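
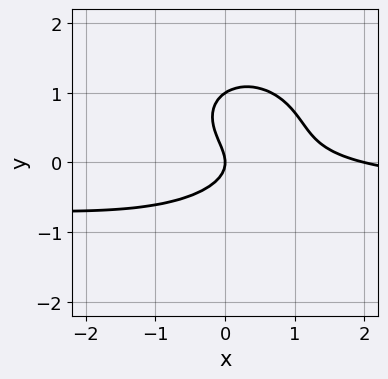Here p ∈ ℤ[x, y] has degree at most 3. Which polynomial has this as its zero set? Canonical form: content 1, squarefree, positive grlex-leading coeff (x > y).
(a) deg p = 3. No degree-2 curve has this shape.
(b) Reading off the gridlines: the x-axis gridline crossings are at x ∈ {0, 2}; among the integer gridlines, it crosses the y-axis at y ∈ {0, 1}.
(c) Together with the visible shape, these determine p as stated.

2*x^2*y + 3*y^3 + x^2 - 3*y^2 - 2*x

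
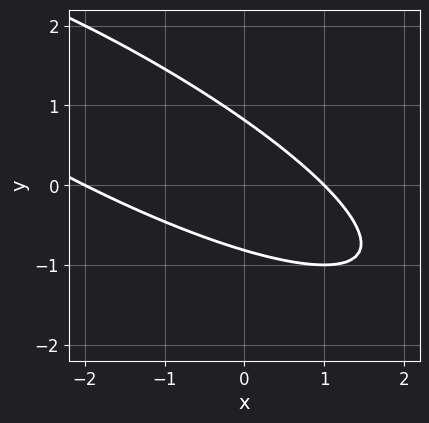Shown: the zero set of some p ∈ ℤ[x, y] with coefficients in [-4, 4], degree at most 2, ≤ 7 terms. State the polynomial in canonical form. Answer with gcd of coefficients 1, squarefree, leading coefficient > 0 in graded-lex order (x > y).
First, deg p = 2.
Next, checking where it meets the axes: the x-axis gridline crossings are at x ∈ {-2, 1}.
Finally, the integer polynomial consistent with all of this is the stated p.

x^2 + 3*x*y + 3*y^2 + x - 2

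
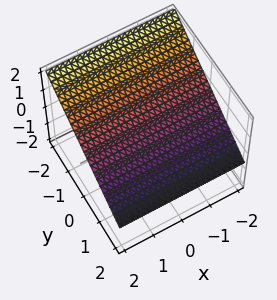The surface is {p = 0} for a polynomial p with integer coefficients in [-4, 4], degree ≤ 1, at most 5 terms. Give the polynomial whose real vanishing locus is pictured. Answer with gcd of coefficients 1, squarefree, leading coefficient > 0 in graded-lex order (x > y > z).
(a) The degree is 1 — the surface is flat (a plane).
(b) Checking where it meets the axes: the surface avoids every integer x-axis point in the box; one y-axis crossing is at y = 1.
(c) Assembling these constraints gives the stated polynomial.

2*y + 3*z - 2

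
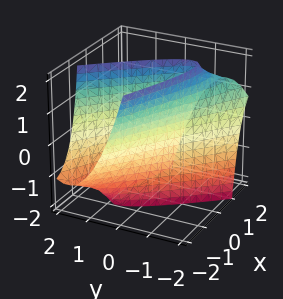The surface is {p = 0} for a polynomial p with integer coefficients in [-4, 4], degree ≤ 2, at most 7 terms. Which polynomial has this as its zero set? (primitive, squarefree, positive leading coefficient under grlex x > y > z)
x^2 + 3*x*y + x*z + 2*y^2 - 2

(a) The degree is 2 — the shape is more complex than any degree-1 surface.
(b) Reading off the gridlines: it misses every integer gridline on the z-axis; among the integer gridlines, it crosses the y-axis at y ∈ {-1, 1}.
(c) Together with the visible shape, these determine p as stated.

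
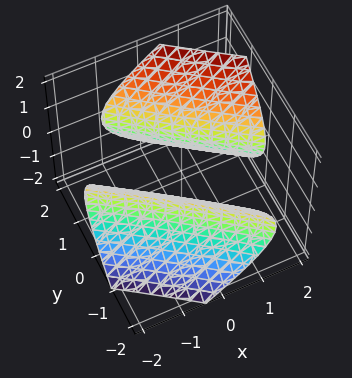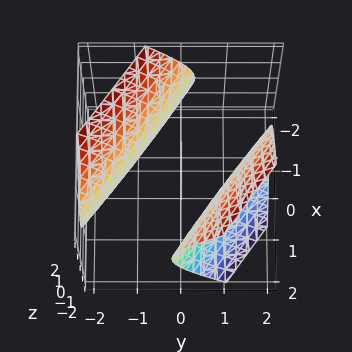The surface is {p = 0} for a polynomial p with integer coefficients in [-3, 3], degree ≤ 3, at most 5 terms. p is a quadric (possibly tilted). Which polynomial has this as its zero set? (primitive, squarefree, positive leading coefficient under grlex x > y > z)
1. The picture has 2 separate pieces.
2. Degree: a generic line meets the surface in up to 2 points, so deg p = 2.
3. Reading off the gridlines: no z-intercept at any integer in the box.
4. These observations pin down the coefficients.

x^2 + 3*x*y + 2*y^2 - 2*z^2 - 3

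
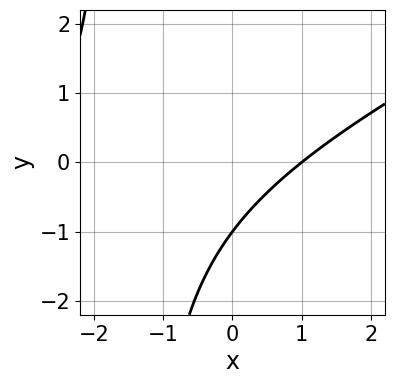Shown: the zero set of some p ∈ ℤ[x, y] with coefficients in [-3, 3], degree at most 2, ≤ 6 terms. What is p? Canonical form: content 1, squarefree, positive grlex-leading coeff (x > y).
x^2 - 2*x*y + 2*x - 3*y - 3

The degree is 2 — no degree-1 curve has this shape.
Checking where it meets the axes: one y-axis crossing is at y = -1; one x-axis crossing is at x = 1.
The integer polynomial consistent with all of this is the stated p.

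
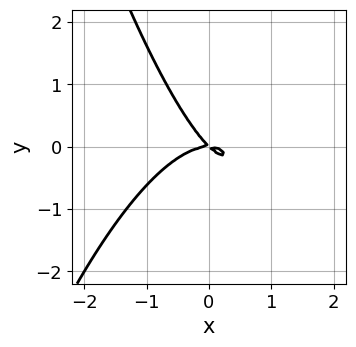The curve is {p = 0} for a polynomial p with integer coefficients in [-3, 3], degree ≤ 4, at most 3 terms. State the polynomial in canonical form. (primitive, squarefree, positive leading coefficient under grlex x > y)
x^3 + x*y + y^2

First, the degree is 3 — no degree-2 curve has this shape.
Next, from the visible intercepts: it crosses the y-axis at the gridline y = 0; it meets the x-axis at x = 0 (among the integer gridlines).
Finally, fitting integer coefficients to these (and the overall shape) gives p.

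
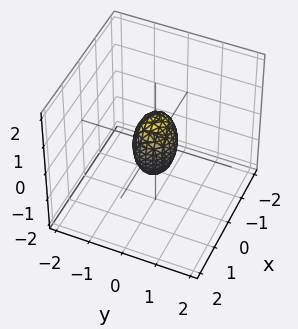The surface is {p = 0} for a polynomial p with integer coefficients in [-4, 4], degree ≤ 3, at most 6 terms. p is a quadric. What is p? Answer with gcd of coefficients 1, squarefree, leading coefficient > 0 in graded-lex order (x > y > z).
2*x^2 + 3*y^2 + z^2 - 1

Degree: bounded and convex; a quadric, so deg p = 2.
Symmetries: mirror symmetry y ↦ −y ⇒ only even powers of y; mirror symmetry x ↦ −x ⇒ only even powers of x; the z ↦ −z reflection is a symmetry, so z appears only in even powers.
From the visible intercepts: the z-axis gridline crossings are at z ∈ {-1, 1}.
The integer polynomial consistent with all of this is the stated p.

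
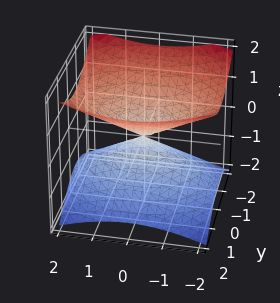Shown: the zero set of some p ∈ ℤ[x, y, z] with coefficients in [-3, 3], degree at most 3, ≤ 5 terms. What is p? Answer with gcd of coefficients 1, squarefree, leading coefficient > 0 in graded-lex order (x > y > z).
First, the degree is 2 — a double cone through the origin; a quadric.
Then, symmetries: mirror symmetry x ↦ −x ⇒ only even powers of x; mirror symmetry z ↦ −z ⇒ only even powers of z; the y ↦ −y reflection is a symmetry, so y appears only in even powers.
Next, observable constraints: one x-axis crossing is at x = 0; it crosses the z-axis at the gridline z = 0; it meets the y-axis at y = 0 (among the integer gridlines).
Finally, solving for integer coefficients yields p as stated.

x^2 + 2*y^2 - 3*z^2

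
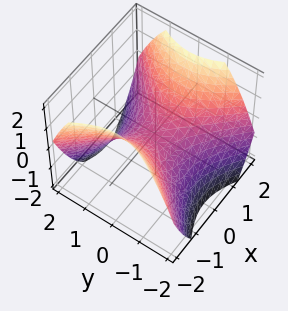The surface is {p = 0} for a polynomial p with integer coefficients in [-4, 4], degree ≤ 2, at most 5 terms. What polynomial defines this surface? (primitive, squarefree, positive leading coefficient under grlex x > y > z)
(a) Degree: a hyperbolic paraboloid; a quadric, so deg p = 2.
(b) Symmetries: it's symmetric under x → −x, forcing even powers of x; mirror symmetry y ↦ −y ⇒ only even powers of y.
(c) From the visible intercepts: it meets the z-axis at z = 0 (among the integer gridlines); one y-axis crossing is at y = 0; it crosses the x-axis at the gridline x = 0.
(d) Putting this together gives p.

2*x^2 - 2*y^2 - 3*z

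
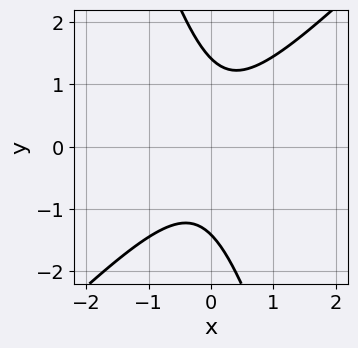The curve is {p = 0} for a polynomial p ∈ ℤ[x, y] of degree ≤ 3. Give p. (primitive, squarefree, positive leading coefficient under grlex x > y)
3*x^2 - 2*x*y - y^2 + 2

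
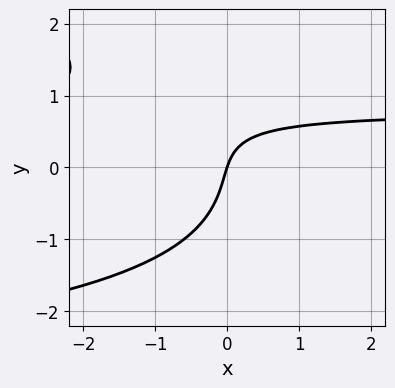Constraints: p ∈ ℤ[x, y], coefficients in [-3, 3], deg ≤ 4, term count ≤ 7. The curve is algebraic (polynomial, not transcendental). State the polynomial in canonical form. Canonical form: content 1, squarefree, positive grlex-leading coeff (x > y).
x*y^2 + 2*y^3 + 3*x*y - 3*x + y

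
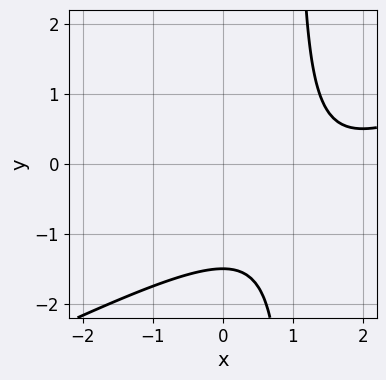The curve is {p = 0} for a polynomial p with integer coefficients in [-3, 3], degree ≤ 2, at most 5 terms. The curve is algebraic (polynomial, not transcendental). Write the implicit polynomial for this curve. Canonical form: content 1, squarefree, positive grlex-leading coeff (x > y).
x^2 - 2*x*y - 3*x + 2*y + 3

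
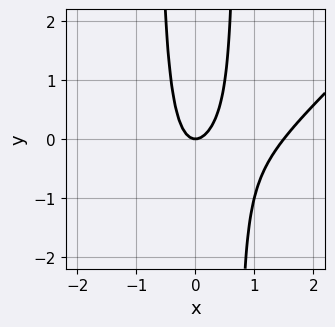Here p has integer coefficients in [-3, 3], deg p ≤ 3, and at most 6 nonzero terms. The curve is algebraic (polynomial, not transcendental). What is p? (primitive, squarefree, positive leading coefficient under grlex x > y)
Degree: the shape is more complex than any degree-2 curve, so deg p = 3.
Reading off the gridlines: it meets the y-axis at y = 0 (among the integer gridlines); it meets the x-axis at x = 0 (among the integer gridlines).
Matching integer coefficients to the picture gives p.

2*x^3 - 2*x^2*y - 3*x^2 + y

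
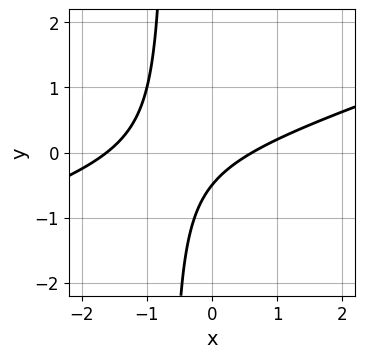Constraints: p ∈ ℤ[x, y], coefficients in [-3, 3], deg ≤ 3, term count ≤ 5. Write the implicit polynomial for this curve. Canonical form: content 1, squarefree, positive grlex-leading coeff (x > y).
1. The degree is 2 — a generic line meets the curve in up to 2 points.
2. Matching integer coefficients to the picture gives p.

x^2 - 3*x*y + x - 2*y - 1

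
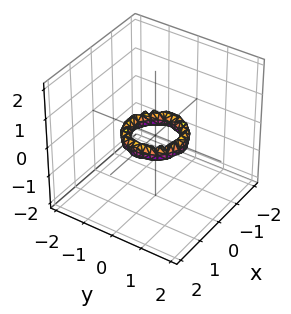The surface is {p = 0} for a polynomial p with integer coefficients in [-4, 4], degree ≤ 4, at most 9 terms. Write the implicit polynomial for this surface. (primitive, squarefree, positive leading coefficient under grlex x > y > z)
2*x^4 + 4*x^2*y^2 + 2*y^4 - 3*x^2 - 3*y^2 + 2*z^2 + 1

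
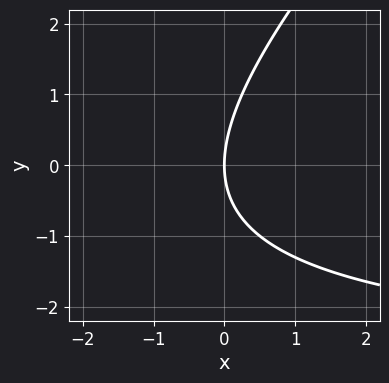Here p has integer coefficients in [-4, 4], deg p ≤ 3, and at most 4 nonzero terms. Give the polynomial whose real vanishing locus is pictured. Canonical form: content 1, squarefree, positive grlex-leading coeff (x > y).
x*y - y^2 + 3*x

(a) The degree is 2 — the shape is more complex than any degree-1 curve.
(b) From the axis intercepts and sections: it meets the y-axis at y = 0 (among the integer gridlines); one x-axis crossing is at x = 0.
(c) These observations pin down the coefficients.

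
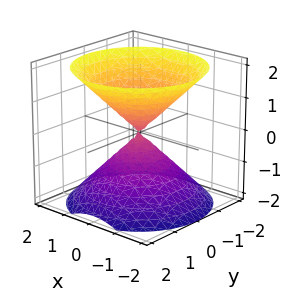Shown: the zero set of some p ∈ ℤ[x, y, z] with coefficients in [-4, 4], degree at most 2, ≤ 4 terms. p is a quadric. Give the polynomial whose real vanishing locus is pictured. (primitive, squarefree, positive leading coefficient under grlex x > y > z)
x^2 + y^2 - z^2

1. There are 2 components. Treating them together as one polynomial.
2. Degree: two nappes meeting at a single point; a quadric, so deg p = 2.
3. Symmetries: it's symmetric under z → −z, forcing even powers of z; every cross-section ⟂ z is a circle, so x, y appear only via x² + y².
4. Against the integer gridlines: one x-axis crossing is at x = 0; it crosses the y-axis at the gridline y = 0; it crosses the z-axis at the gridline z = 0; a circular section at z = -1 has radius exactly 1.
5. Together with the visible shape, these determine p as stated.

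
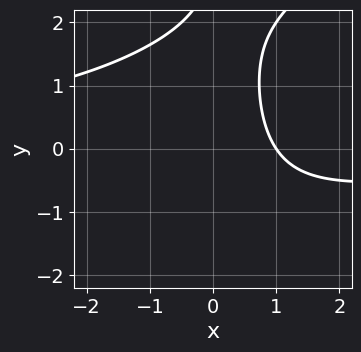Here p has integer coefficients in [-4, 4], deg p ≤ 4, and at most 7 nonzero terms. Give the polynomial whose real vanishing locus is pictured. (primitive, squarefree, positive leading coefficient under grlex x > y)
x^2*y - x*y^2 + 3*x + y - 3

(a) The degree is 3 — the shape is more complex than any degree-2 curve.
(b) From the visible intercepts: one x-axis crossing is at x = 1; no y-intercept at any integer in the box.
(c) Fitting integer coefficients to these (and the overall shape) gives p.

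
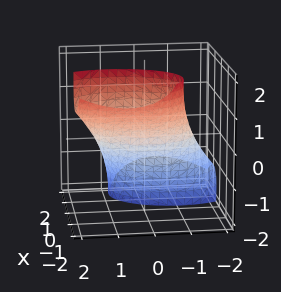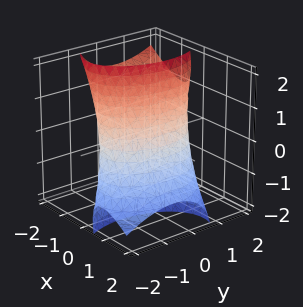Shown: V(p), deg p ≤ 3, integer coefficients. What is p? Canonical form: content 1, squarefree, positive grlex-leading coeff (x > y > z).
2*x^2 + 3*x*z + y^2 - y*z + z^2 - 2

The degree is 2 — a generic line meets the surface in up to 2 points.
From the visible intercepts: among the integer gridlines, it crosses the x-axis at x ∈ {-1, 1}.
Matching integer coefficients to the picture gives p.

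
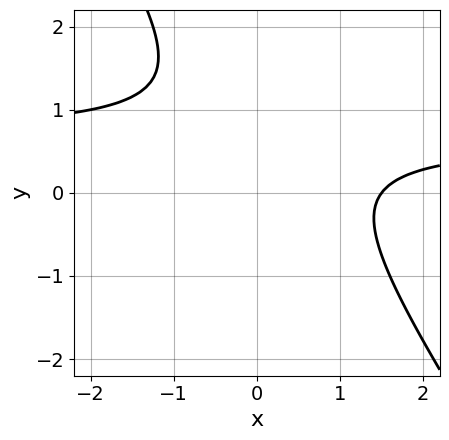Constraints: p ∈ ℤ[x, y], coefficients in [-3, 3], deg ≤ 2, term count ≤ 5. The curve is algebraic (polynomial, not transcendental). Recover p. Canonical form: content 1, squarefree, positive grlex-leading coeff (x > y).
3*x*y + 2*y^2 - 2*x - 3*y + 3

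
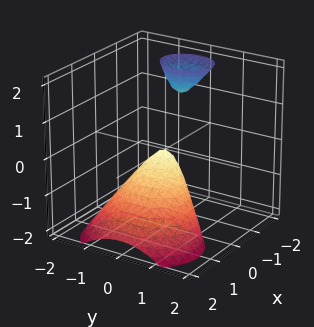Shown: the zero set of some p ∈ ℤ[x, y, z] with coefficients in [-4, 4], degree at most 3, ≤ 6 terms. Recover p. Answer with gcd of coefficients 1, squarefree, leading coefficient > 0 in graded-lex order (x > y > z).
3*x^2 + 3*x*z + 2*y^2 + z

(a) There are 2 components. They look like related sheets of one shape, so recover p as a whole.
(b) Degree: a generic line meets the surface in up to 2 points, so deg p = 2.
(c) Observable constraints: one x-axis crossing is at x = 0; it meets the z-axis at z = 0 (among the integer gridlines).
(d) The integer polynomial consistent with all of this is the stated p.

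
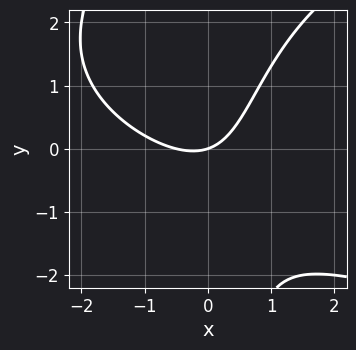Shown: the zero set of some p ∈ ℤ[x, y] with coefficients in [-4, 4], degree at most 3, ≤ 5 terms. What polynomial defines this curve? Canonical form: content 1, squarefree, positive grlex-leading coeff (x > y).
(a) Degree: no degree-2 curve has this shape, so deg p = 3.
(b) From the axis intercepts and sections: it meets the x-axis at x = 0 (among the integer gridlines); it crosses the y-axis at the gridline y = 0.
(c) Assembling these constraints gives the stated polynomial.

x*y^2 - 2*x^2 - 2*x*y - x + 3*y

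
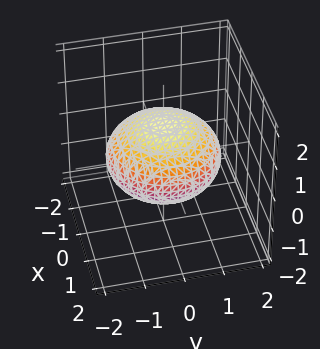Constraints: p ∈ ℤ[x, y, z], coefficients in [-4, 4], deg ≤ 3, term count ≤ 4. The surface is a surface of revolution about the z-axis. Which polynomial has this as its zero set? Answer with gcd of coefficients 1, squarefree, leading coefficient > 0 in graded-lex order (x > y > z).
First, degree: a generic line meets the surface in up to 2 points, so deg p = 2.
Then, symmetry: the z-axis is an axis of rotation, so x and y enter only as x² + y².
Then, reading off the gridlines: among the integer gridlines, it crosses the z-axis at z ∈ {-1, 1}; a circular section at z = 0 has radius between 1 and 2.
Finally, assembling these constraints gives the stated polynomial.

x^2 + y^2 + 2*z^2 - 2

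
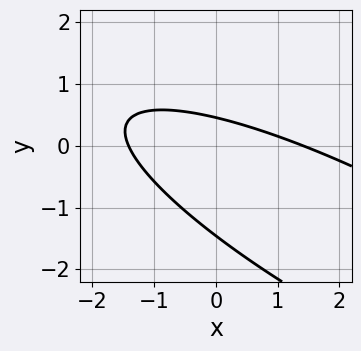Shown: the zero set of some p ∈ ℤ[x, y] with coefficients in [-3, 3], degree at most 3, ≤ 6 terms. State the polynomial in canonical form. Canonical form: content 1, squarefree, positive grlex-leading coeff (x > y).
(a) Degree: the shape is more complex than any degree-1 curve, so deg p = 2.
(b) Solving for integer coefficients yields p as stated.

x^2 + 3*x*y + 3*y^2 + 3*y - 2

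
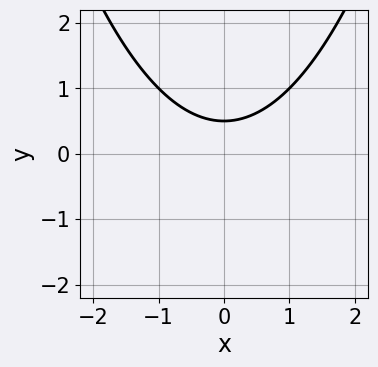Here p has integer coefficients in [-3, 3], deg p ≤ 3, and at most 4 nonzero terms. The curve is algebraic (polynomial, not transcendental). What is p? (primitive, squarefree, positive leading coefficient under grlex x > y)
x^2 - 2*y + 1

(a) Degree: a generic line meets the curve in up to 2 points, so deg p = 2.
(b) Symmetries: mirror symmetry x ↦ −x ⇒ only even powers of x.
(c) From the axis intercepts and sections: it misses every integer gridline on the x-axis.
(d) Together with the visible shape, these determine p as stated.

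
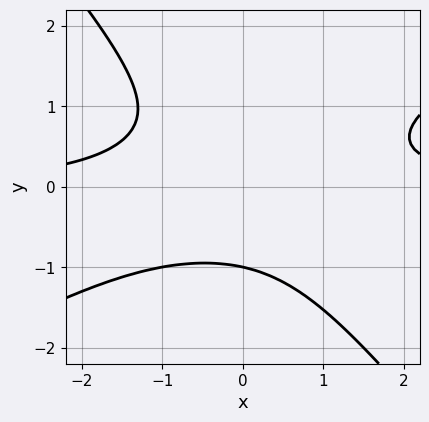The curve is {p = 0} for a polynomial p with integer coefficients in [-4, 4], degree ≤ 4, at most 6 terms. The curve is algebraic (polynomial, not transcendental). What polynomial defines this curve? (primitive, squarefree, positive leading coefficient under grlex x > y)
deg p = 3. A generic line meets the curve in up to 3 points.
Observable constraints: it meets the y-axis at y = -1 (among the integer gridlines); no x-intercept at any integer in the box.
The integer polynomial consistent with all of this is the stated p.

2*x^2*y - 2*x*y^2 - 3*y^3 - 3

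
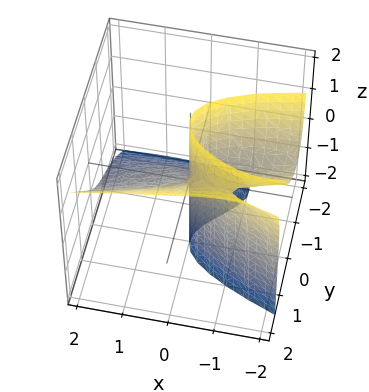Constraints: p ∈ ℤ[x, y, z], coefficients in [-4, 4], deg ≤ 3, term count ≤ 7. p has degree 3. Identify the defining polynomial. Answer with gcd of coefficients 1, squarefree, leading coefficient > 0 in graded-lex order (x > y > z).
3*y^3 - 3*y^2*z - x^2 + 2*x*y - 3*x*z

1. The degree is 3 — the shape is more complex than any degree-2 surface.
2. Checking where it meets the axes: one x-axis crossing is at x = 0; the visible z-axis segment lies entirely on the surface; it meets the y-axis at y = 0 (among the integer gridlines).
3. These observations pin down the coefficients.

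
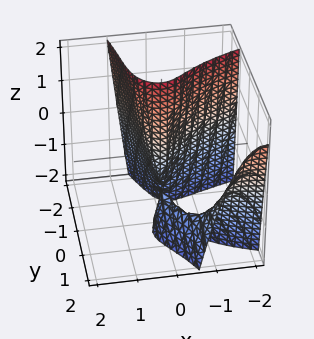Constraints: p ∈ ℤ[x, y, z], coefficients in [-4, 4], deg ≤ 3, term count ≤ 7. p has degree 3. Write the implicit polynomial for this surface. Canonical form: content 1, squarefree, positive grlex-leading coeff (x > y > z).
(a) I count 2 distinct pieces. Treating them together as one polynomial.
(b) Degree: no degree-2 surface has this shape, so deg p = 3.
(c) From the axis intercepts and sections: one x-axis crossing is at x = 0; it crosses the y-axis at the gridline y = 0; the visible z-axis segment lies entirely on the surface.
(d) These observations pin down the coefficients.

3*x*y^2 + y^3 + 3*x^2 + y*z + y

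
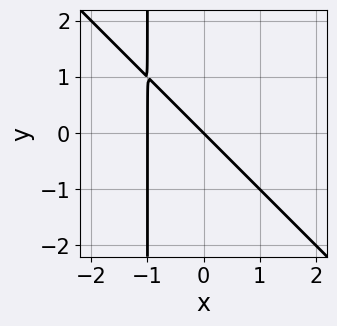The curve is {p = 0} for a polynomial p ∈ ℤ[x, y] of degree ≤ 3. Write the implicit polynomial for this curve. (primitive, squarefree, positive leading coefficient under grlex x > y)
x^2 + x*y + x + y

First, degree: no degree-1 curve has this shape, so deg p = 2.
Then, checking where it meets the axes: one y-axis crossing is at y = 0; among the integer gridlines, it crosses the x-axis at x ∈ {-1, 0}.
Finally, fitting integer coefficients to these (and the overall shape) gives p.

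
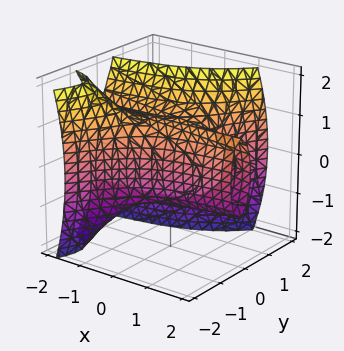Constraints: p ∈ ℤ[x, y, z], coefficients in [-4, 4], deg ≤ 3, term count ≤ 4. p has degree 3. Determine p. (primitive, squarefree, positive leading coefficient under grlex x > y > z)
3*x*y^2 - 2*y^3 + z^2 - 1

Degree: a generic line meets the surface in up to 3 points, so deg p = 3.
Observable constraints: it misses every integer gridline on the x-axis; among the integer gridlines, it crosses the z-axis at z ∈ {-1, 1}.
The integer polynomial consistent with all of this is the stated p.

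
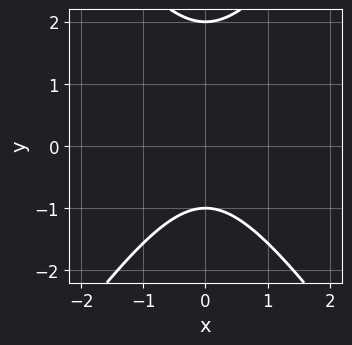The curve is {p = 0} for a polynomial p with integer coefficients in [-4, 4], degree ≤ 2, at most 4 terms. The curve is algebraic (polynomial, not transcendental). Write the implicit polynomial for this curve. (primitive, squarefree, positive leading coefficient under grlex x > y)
2*x^2 - y^2 + y + 2

First, deg p = 2.
Then, symmetries: the x ↦ −x reflection is a symmetry, so x appears only in even powers.
Next, from the visible intercepts: no x-intercept at any integer in the box; among the integer gridlines, it crosses the y-axis at y ∈ {-1, 2}.
Finally, matching integer coefficients to the picture gives p.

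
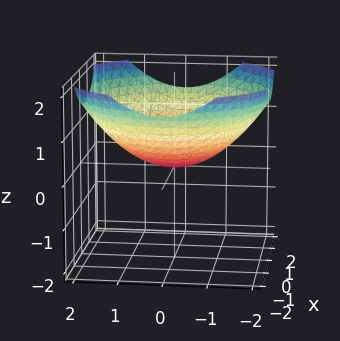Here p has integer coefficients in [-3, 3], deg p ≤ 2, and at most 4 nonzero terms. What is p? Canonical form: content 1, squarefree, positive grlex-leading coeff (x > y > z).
x^2 + y^2 - 3*z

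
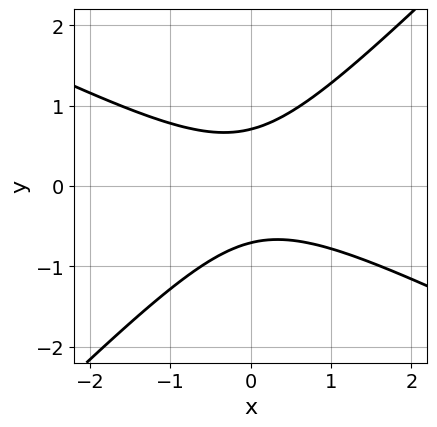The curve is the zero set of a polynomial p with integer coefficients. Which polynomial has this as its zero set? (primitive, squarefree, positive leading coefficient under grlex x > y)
x^2 + x*y - 2*y^2 + 1

1. Degree: a generic line meets the curve in up to 2 points, so deg p = 2.
2. From the axis intercepts and sections: no x-intercept at any integer in the box.
3. Together with the visible shape, these determine p as stated.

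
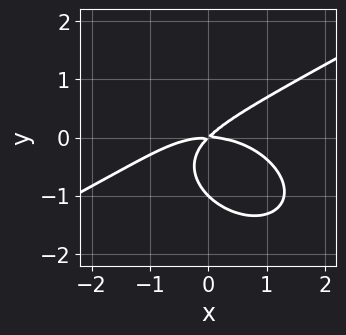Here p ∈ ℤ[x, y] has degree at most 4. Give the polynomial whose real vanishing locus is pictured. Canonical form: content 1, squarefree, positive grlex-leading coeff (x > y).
x^3 - x^2*y - 3*y^3 + 3*x*y - 3*y^2

First, the degree is 3 — the shape is more complex than any degree-2 curve.
Next, observable constraints: among the integer gridlines, it crosses the y-axis at y ∈ {-1, 0}; it crosses the x-axis at the gridline x = 0.
Finally, these observations pin down the coefficients.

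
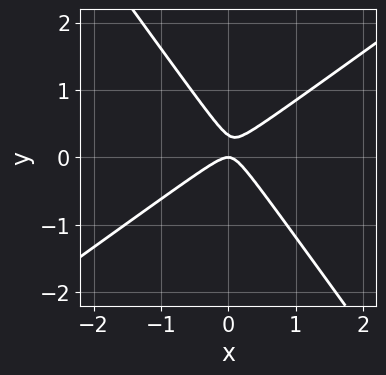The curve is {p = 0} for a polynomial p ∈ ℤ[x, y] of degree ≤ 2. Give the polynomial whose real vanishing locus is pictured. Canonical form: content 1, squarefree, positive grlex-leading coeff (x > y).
3*x^2 - 2*x*y - 3*y^2 + y

First, degree: a generic line meets the curve in up to 2 points, so deg p = 2.
Next, from the axis intercepts and sections: it crosses the x-axis at the gridline x = 0; it crosses the y-axis at the gridline y = 0.
Finally, putting this together gives p.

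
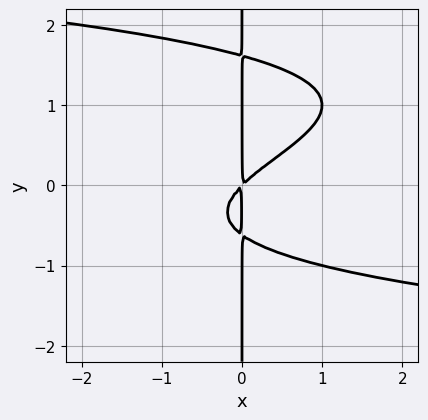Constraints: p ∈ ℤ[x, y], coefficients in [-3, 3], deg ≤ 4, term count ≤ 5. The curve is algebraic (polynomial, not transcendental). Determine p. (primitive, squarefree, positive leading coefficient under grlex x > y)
1. deg p = 4.
2. Checking where it meets the axes: every point of the y-axis in the box is on the curve.
3. Matching integer coefficients to the picture gives p.

x*y^3 - x*y^2 + x^2 - x*y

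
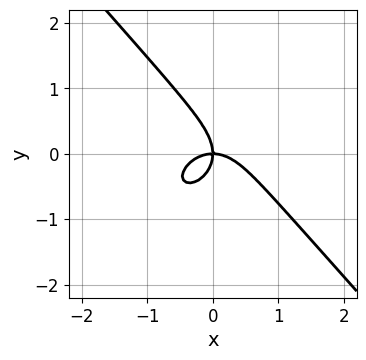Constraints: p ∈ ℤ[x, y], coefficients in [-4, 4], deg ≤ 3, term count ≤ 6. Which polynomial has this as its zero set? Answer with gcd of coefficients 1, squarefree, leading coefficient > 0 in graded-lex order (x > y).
3*x^3 + x*y^2 + 3*y^3 + 3*x*y

The degree is 3 — the shape is more complex than any degree-2 curve.
Against the integer gridlines: one y-axis crossing is at y = 0; it crosses the x-axis at the gridline x = 0.
The integer polynomial consistent with all of this is the stated p.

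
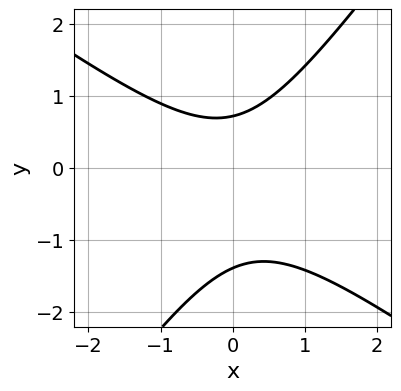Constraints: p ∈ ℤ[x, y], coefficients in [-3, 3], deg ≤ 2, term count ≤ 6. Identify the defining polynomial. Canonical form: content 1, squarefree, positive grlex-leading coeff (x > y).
3*x^2 + 2*x*y - 3*y^2 - 2*y + 3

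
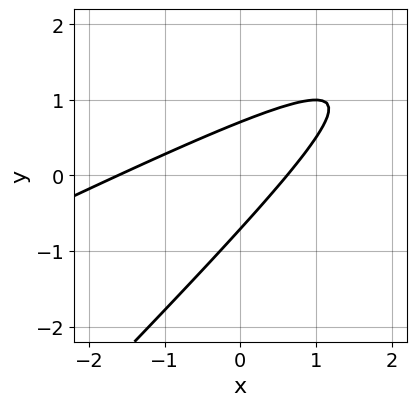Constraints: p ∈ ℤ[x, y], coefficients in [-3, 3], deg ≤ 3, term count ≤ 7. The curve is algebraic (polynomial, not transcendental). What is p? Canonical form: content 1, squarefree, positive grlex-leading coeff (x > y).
x^2 - 3*x*y + 2*y^2 + x - 1

First, degree: the shape is more complex than any degree-1 curve, so deg p = 2.
Finally, solving for integer coefficients yields p as stated.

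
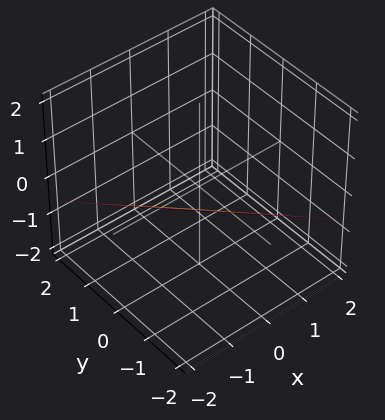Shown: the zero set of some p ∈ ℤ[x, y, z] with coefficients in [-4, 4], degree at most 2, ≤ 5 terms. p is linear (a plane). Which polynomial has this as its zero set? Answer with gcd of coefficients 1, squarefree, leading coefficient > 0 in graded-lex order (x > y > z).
2*x + 2*y + 3*z + 2

deg p = 1.
From the visible intercepts: it meets the x-axis at x = -1 (among the integer gridlines); it crosses the y-axis at the gridline y = -1.
Fitting integer coefficients to these (and the overall shape) gives p.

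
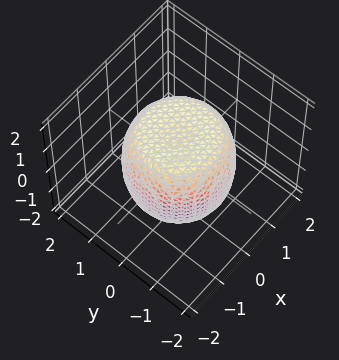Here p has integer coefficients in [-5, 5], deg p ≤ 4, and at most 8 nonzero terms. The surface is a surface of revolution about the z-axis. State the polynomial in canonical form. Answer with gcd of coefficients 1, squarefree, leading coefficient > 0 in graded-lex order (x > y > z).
(a) deg p = 4. A generic line meets the surface in up to 4 points.
(b) By symmetry, every cross-section ⟂ z is a circle, so x, y appear only via x² + y².
(c) Observable constraints: a circular section at z = 1 has radius between 1 and 2.
(d) Putting this together gives p.

2*x^4 + 4*x^2*y^2 + 2*y^4 - 2*x^2 - 2*y^2 + 2*z^2 - 3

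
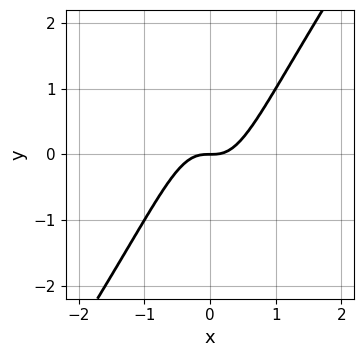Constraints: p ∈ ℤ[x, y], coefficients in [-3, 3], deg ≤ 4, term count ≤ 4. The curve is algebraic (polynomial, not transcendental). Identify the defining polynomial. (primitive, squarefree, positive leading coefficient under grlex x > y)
3*x^3 - 2*x^2*y - y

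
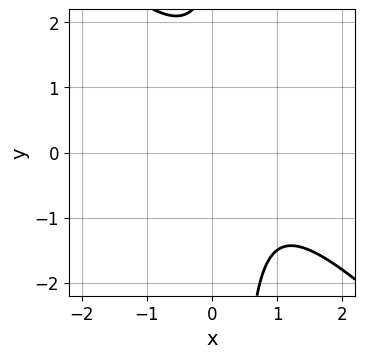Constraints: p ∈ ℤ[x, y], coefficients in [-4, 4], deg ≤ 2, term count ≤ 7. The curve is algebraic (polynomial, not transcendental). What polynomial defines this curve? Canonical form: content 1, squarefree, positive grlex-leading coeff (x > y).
3*x^2 + 3*x*y - 3*x - y + 3

1. Degree: the shape is more complex than any degree-1 curve, so deg p = 2.
2. Observable constraints: no y-intercept at any integer in the box; the curve avoids every integer x-axis point in the box.
3. Assembling these constraints gives the stated polynomial.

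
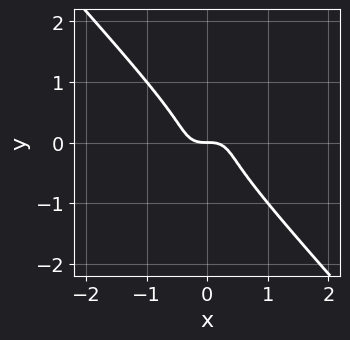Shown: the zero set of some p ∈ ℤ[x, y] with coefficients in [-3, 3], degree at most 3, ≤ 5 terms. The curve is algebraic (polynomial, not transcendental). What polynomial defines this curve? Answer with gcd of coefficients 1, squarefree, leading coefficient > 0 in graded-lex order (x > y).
First, degree: a generic line meets the curve in up to 3 points, so deg p = 3.
Then, reading off the gridlines: one y-axis crossing is at y = 0; it crosses the x-axis at the gridline x = 0.
Finally, matching integer coefficients to the picture gives p.

3*x^3 - x^2*y + 3*y^3 + y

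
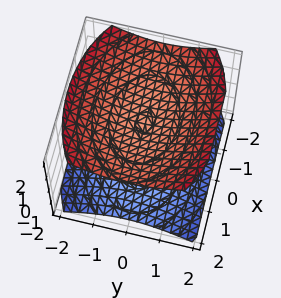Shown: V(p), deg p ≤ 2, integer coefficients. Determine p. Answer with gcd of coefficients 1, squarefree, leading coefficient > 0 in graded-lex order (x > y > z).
x^2 + 2*y^2 - 3*z^2 + 3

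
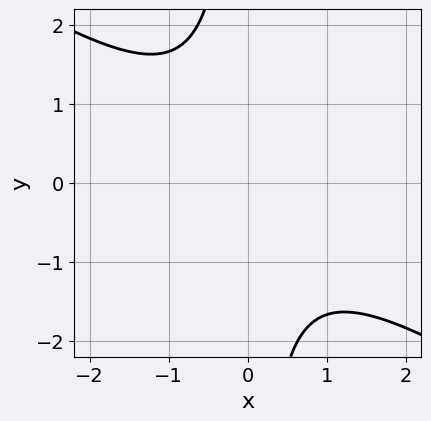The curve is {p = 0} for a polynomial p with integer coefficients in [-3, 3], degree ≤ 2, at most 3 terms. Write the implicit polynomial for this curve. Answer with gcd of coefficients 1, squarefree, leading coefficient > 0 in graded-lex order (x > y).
(a) The degree is 2 — a generic line meets the curve in up to 2 points.
(b) From the axis intercepts and sections: it misses every integer gridline on the x-axis; no y-intercept at any integer in the box.
(c) Together with the visible shape, these determine p as stated.

2*x^2 + 3*x*y + 3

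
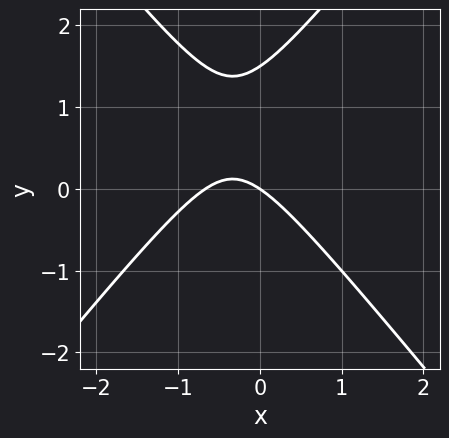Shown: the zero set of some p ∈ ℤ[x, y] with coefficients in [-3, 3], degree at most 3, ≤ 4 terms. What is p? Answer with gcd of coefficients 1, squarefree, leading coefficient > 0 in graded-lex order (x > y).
3*x^2 - 2*y^2 + 2*x + 3*y

First, deg p = 2. The shape is more complex than any degree-1 curve.
Then, from the axis intercepts and sections: it crosses the x-axis at the gridline x = 0; it crosses the y-axis at the gridline y = 0.
Finally, matching integer coefficients to the picture gives p.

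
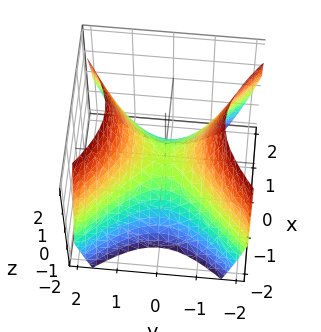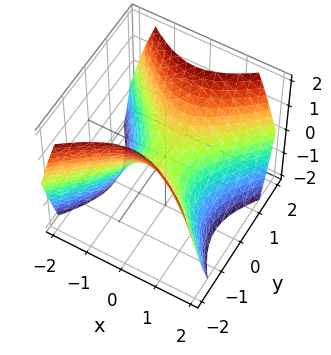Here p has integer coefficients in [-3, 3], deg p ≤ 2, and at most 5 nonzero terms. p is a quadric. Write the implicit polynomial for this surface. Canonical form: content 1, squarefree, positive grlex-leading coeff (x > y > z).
First, the degree is 2 — a saddle surface; a quadric.
Next, symmetries: mirror symmetry x ↦ −x ⇒ only even powers of x; it's symmetric under y → −y, forcing even powers of y.
Then, observable constraints: it meets the z-axis at z = 0 (among the integer gridlines); it crosses the x-axis at the gridline x = 0.
Finally, putting this together gives p.

x^2 - y^2 + z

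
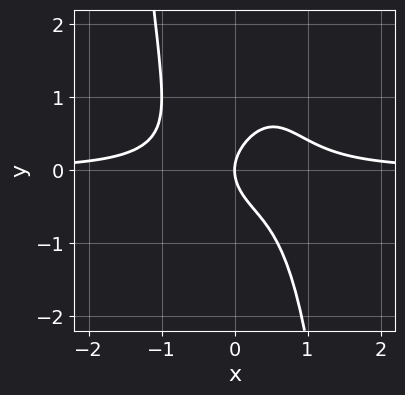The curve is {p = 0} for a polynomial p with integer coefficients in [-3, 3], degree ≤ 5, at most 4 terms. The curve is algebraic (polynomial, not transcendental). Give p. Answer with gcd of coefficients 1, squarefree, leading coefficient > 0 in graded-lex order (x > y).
2*x^3*y + y^2 - x

1. The degree is 4 — no degree-3 curve has this shape.
2. Observable constraints: it crosses the x-axis at the gridline x = 0; it meets the y-axis at y = 0 (among the integer gridlines).
3. The integer polynomial consistent with all of this is the stated p.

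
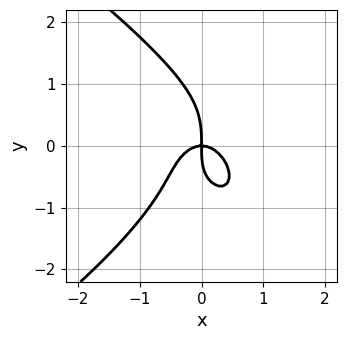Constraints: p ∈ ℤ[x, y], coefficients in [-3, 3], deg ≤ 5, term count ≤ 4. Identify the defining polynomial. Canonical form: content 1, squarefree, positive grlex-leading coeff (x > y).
1. The degree is 4 — the shape is more complex than any degree-3 curve.
2. Observable constraints: one y-axis crossing is at y = 0; it meets the x-axis at x = 0 (among the integer gridlines).
3. Fitting integer coefficients to these (and the overall shape) gives p.

y^4 + 3*x^3 + x*y^2 + 2*x*y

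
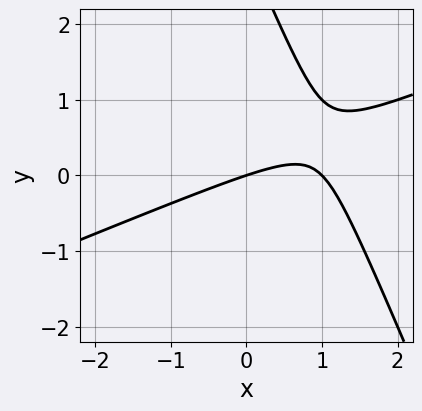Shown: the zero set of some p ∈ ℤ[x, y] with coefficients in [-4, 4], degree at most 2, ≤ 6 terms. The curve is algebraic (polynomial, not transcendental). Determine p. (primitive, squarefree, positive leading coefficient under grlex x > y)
First, degree: the shape is more complex than any degree-1 curve, so deg p = 2.
Then, checking where it meets the axes: one y-axis crossing is at y = 0; among the integer gridlines, it crosses the x-axis at x ∈ {0, 1}.
Finally, matching integer coefficients to the picture gives p.

x^2 - 2*x*y - y^2 - x + 3*y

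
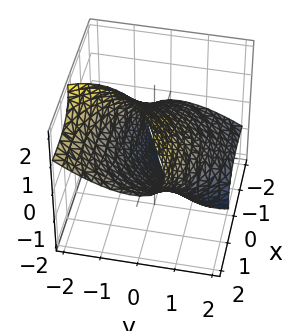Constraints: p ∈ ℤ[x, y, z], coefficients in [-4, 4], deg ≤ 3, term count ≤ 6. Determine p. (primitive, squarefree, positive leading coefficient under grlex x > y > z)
x^2 - 3*x*z + 2*y^2 + 3*y*z + 2*z^2 - 3

First, deg p = 2.
Finally, the integer polynomial consistent with all of this is the stated p.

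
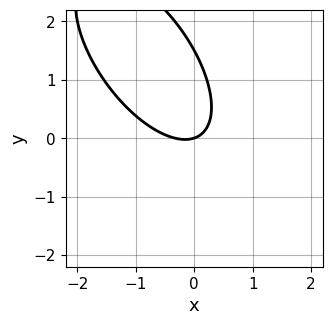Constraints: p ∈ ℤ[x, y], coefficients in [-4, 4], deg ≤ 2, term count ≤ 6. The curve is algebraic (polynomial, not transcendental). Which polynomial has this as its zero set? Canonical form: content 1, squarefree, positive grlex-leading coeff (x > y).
1. The degree is 2 — a generic line meets the curve in up to 2 points.
2. Checking where it meets the axes: one y-axis crossing is at y = 0; it crosses the x-axis at the gridline x = 0.
3. Fitting integer coefficients to these (and the overall shape) gives p.

3*x^2 + 3*x*y + 2*y^2 + x - 3*y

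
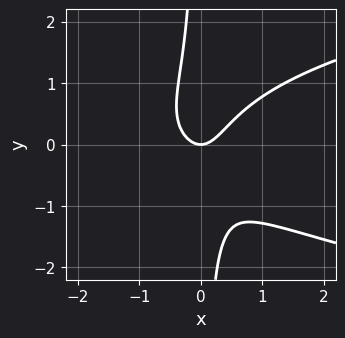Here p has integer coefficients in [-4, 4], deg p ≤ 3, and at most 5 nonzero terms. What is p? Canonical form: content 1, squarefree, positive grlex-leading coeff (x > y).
First, deg p = 3. The shape is more complex than any degree-2 curve.
Next, observable constraints: it crosses the y-axis at the gridline y = 0; it crosses the x-axis at the gridline x = 0.
Finally, assembling these constraints gives the stated polynomial.

2*x*y^2 - 2*x^2 + y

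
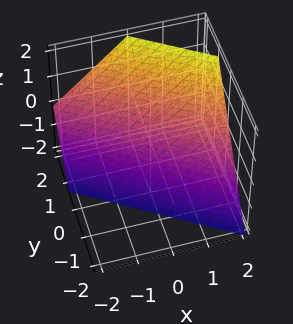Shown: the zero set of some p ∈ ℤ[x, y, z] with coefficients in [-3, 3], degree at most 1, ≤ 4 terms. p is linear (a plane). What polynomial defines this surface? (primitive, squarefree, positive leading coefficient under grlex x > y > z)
(a) Degree: the surface is flat (a plane), so deg p = 1.
(b) Reading off the gridlines: one x-axis crossing is at x = 1; it crosses the z-axis at the gridline z = -1.
(c) Assembling these constraints gives the stated polynomial.

2*x + 3*y - 2*z - 2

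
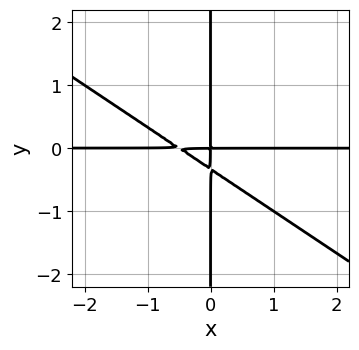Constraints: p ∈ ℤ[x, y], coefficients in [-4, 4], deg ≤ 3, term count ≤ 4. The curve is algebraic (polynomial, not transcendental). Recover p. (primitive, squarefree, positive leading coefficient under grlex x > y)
2*x^2*y + 3*x*y^2 + x*y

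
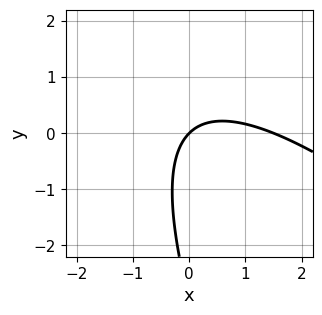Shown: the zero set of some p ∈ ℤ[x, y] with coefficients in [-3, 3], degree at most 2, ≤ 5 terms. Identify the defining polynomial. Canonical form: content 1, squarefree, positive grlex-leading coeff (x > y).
2*x^2 + 3*x*y + y^2 - 3*x + 3*y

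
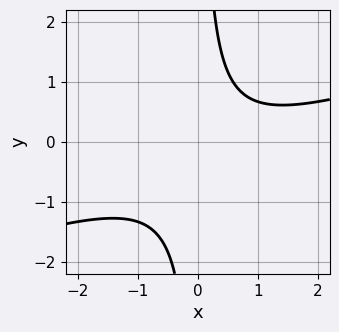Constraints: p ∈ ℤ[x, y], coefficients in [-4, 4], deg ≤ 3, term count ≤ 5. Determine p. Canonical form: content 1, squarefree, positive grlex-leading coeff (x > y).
(a) The degree is 2 — the shape is more complex than any degree-1 curve.
(b) From the axis intercepts and sections: the curve avoids every integer x-axis point in the box; the curve avoids every integer y-axis point in the box.
(c) Together with the visible shape, these determine p as stated.

x^2 - 3*x*y - x + 2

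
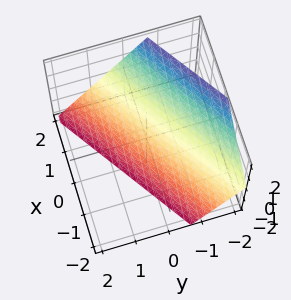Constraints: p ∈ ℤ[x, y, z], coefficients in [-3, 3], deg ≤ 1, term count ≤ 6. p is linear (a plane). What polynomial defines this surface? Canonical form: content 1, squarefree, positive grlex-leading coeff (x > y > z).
(a) deg p = 1. The surface is flat (a plane).
(b) Checking where it meets the axes: it crosses the z-axis at the gridline z = -1; it meets the x-axis at x = 1 (among the integer gridlines).
(c) These observations pin down the coefficients.

2*x - 3*y - 2*z - 2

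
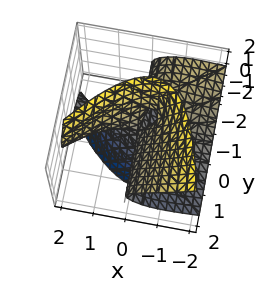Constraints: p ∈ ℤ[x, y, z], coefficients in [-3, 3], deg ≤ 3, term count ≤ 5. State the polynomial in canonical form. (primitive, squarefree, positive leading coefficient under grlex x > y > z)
(a) The degree is 3 — a generic line meets the surface in up to 3 points.
(b) From the axis intercepts and sections: the visible y-axis segment lies entirely on the surface; it meets the z-axis at z = 0 (among the integer gridlines); every point of the x-axis in the box is on the surface.
(c) Putting this together gives p.

2*x^2*z - 2*y*z^2 - z^3 - 2*x*y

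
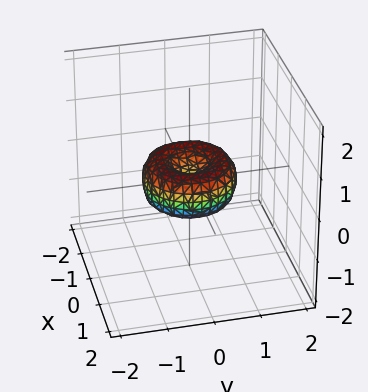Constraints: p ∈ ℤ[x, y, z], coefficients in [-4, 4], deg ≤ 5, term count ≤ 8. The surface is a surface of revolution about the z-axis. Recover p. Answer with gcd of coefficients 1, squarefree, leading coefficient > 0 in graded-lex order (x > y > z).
x^4 + 2*x^2*y^2 + y^4 - x^2 - y^2 + z^2

The degree is 4 — no degree-3 surface has this shape.
Symmetries: the z-axis is an axis of rotation, so x and y enter only as x² + y².
Reading off the gridlines: the y-axis gridline crossings are at y ∈ {-1, 0, 1}; a circular section at z = 0 has radius exactly 1; it crosses the z-axis at the gridline z = 0; among the integer gridlines, it crosses the x-axis at x ∈ {-1, 0, 1}.
Fitting integer coefficients to these (and the overall shape) gives p.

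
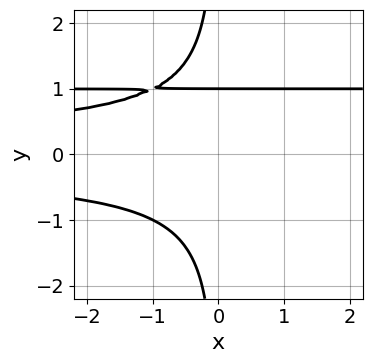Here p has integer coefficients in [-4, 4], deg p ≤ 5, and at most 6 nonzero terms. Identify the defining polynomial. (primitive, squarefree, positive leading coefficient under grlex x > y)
(a) The degree is 4 — a generic line meets the curve in up to 4 points.
(b) Observable constraints: the curve avoids every integer x-axis point in the box; it meets the y-axis at y = 1 (among the integer gridlines).
(c) Fitting integer coefficients to these (and the overall shape) gives p.

x*y^3 - x*y^2 + y - 1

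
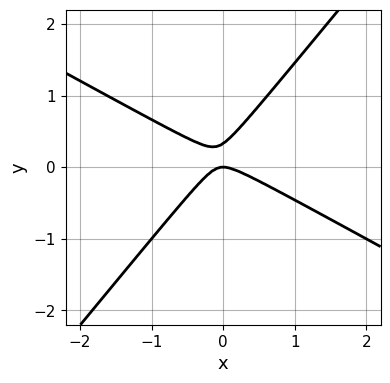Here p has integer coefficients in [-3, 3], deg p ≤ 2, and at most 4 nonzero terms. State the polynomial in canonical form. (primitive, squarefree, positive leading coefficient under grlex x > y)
2*x^2 + 2*x*y - 3*y^2 + y

(a) Degree: no degree-1 curve has this shape, so deg p = 2.
(b) Checking where it meets the axes: it meets the x-axis at x = 0 (among the integer gridlines); one y-axis crossing is at y = 0.
(c) Solving for integer coefficients yields p as stated.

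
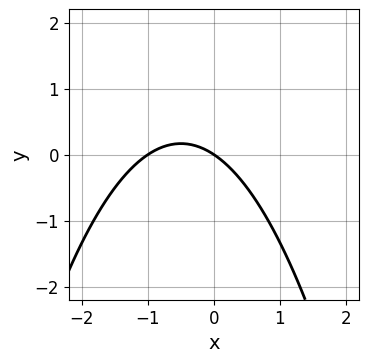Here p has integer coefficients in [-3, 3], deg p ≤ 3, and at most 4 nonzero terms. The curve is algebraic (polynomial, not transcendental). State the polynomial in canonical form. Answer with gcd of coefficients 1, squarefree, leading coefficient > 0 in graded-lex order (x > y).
2*x^2 + 2*x + 3*y

deg p = 2.
Observable constraints: among the integer gridlines, it crosses the x-axis at x ∈ {-1, 0}; it meets the y-axis at y = 0 (among the integer gridlines).
Matching integer coefficients to the picture gives p.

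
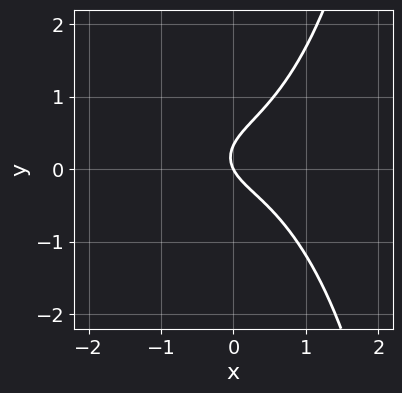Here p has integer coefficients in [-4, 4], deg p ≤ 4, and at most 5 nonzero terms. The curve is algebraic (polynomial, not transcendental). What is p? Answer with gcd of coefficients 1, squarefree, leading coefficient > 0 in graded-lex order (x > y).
2*x^3 + x*y^2 - 3*y^2 + 2*x + y

1. The degree is 3 — a generic line meets the curve in up to 3 points.
2. Against the integer gridlines: it crosses the x-axis at the gridline x = 0; it crosses the y-axis at the gridline y = 0.
3. Matching integer coefficients to the picture gives p.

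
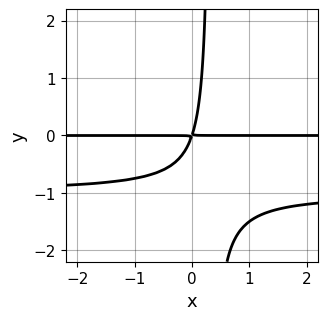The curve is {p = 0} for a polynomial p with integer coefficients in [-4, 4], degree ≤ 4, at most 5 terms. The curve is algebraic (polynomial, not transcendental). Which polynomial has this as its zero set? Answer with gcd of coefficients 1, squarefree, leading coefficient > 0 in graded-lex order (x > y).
3*x*y^2 + 3*x*y - y^2

deg p = 3. The shape is more complex than any degree-2 curve.
Against the integer gridlines: every point of the x-axis in the box is on the curve.
These observations pin down the coefficients.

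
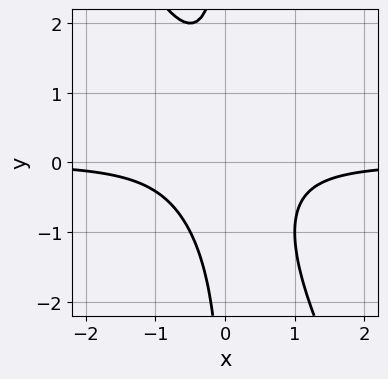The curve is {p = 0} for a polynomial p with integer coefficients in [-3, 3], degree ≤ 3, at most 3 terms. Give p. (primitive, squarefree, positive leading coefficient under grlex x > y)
First, deg p = 3. The shape is more complex than any degree-2 curve.
Then, from the visible intercepts: it misses every integer gridline on the x-axis; the curve avoids every integer y-axis point in the box.
Finally, together with the visible shape, these determine p as stated.

2*x^2*y + x*y^2 + 1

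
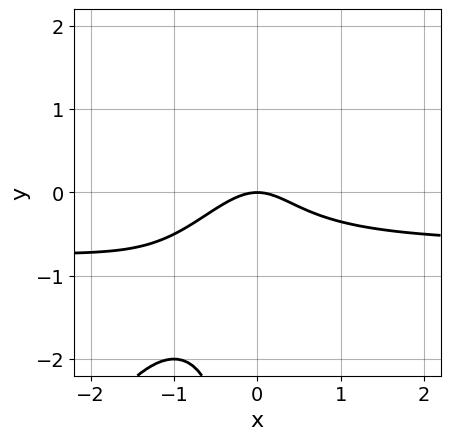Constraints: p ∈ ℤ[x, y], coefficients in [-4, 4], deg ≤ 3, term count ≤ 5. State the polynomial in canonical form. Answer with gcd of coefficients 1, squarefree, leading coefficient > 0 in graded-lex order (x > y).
The degree is 3 — no degree-2 curve has this shape.
Checking where it meets the axes: it meets the y-axis at y = 0 (among the integer gridlines); one x-axis crossing is at x = 0.
The integer polynomial consistent with all of this is the stated p.

3*x^2*y - 2*x*y^2 + 2*x^2 + 2*y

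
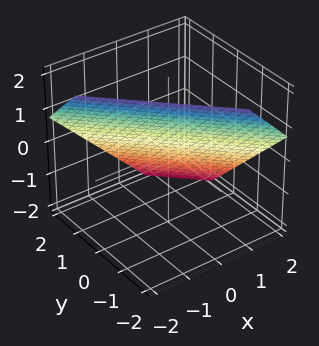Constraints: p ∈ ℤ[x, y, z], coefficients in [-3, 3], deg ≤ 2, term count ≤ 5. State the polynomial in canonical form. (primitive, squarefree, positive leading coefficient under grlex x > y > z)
(a) The degree is 1 — the surface is flat (a plane).
(b) The integer polynomial consistent with all of this is the stated p.

3*x + 3*y + 3*z - 2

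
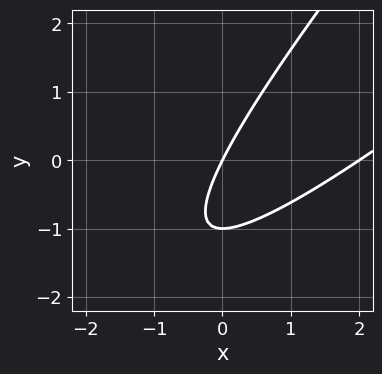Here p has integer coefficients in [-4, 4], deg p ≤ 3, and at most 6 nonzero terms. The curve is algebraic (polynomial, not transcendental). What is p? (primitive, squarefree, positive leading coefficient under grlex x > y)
x^2 - 2*x*y + y^2 - 2*x + y

(a) The degree is 2 — the shape is more complex than any degree-1 curve.
(b) From the visible intercepts: the y-axis gridline crossings are at y ∈ {-1, 0}; among the integer gridlines, it crosses the x-axis at x ∈ {0, 2}.
(c) Solving for integer coefficients yields p as stated.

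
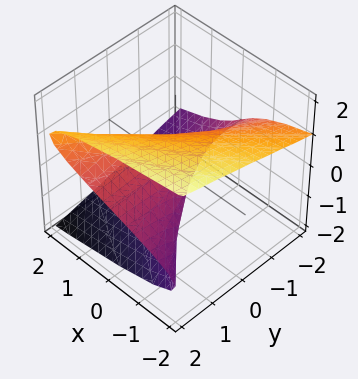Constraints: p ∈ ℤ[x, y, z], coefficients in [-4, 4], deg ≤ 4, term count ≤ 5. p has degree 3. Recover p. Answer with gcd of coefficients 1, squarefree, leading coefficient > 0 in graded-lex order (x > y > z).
z^3 - y*z + x - z

1. The degree is 3 — a generic line meets the surface in up to 3 points.
2. Reading off the gridlines: the z-axis gridline crossings are at z ∈ {-1, 0, 1}; the visible y-axis segment lies entirely on the surface; one x-axis crossing is at x = 0.
3. Together with the visible shape, these determine p as stated.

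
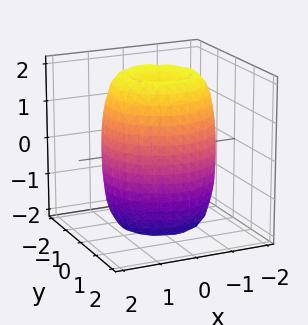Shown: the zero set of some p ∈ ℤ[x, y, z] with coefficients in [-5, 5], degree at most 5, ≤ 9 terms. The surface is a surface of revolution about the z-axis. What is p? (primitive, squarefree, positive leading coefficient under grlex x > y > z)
1. deg p = 4. No degree-3 surface has this shape.
2. Symmetries: the z-axis is an axis of rotation, so x and y enter only as x² + y².
3. Against the integer gridlines: a circular section at z = -2 has radius between 0 and 1.
4. Putting this together gives p.

2*x^4 + 4*x^2*y^2 + 2*y^4 - 3*x^2 - 3*y^2 + z^2 - 3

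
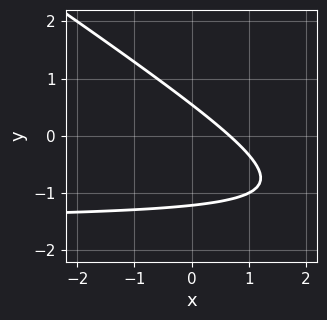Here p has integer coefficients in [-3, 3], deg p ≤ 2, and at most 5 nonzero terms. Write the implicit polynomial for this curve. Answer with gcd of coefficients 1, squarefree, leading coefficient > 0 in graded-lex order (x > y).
(a) Degree: no degree-1 curve has this shape, so deg p = 2.
(b) Putting this together gives p.

2*x*y + 3*y^2 + 3*x + 2*y - 2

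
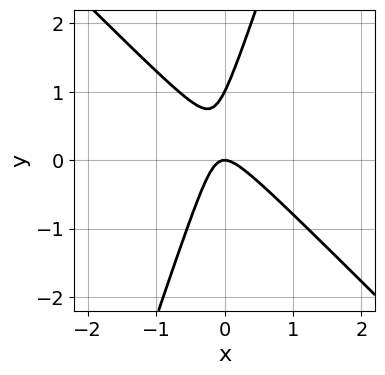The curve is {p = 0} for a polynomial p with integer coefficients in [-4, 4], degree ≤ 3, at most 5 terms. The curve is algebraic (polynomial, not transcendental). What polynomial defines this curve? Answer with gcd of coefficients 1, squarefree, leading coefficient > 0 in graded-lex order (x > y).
Degree: the shape is more complex than any degree-1 curve, so deg p = 2.
Against the integer gridlines: the y-axis gridline crossings are at y ∈ {0, 1}; one x-axis crossing is at x = 0.
These observations pin down the coefficients.

3*x^2 + 2*x*y - y^2 + y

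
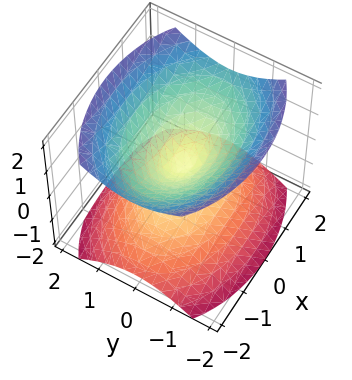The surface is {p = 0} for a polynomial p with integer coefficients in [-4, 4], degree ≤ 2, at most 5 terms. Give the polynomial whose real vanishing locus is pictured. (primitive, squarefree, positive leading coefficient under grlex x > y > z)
x^2 + 2*y^2 - 2*z^2

1. I count 2 distinct pieces.
2. deg p = 2.
3. Symmetries: the y ↦ −y reflection is a symmetry, so y appears only in even powers; mirror symmetry x ↦ −x ⇒ only even powers of x; it's symmetric under z → −z, forcing even powers of z.
4. Reading off the gridlines: it meets the x-axis at x = 0 (among the integer gridlines); it meets the z-axis at z = 0 (among the integer gridlines).
5. Putting this together gives p.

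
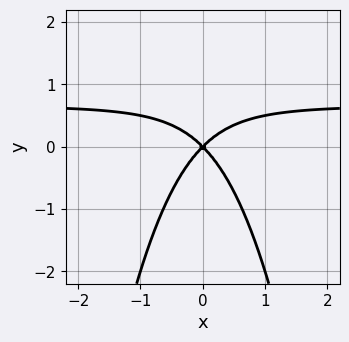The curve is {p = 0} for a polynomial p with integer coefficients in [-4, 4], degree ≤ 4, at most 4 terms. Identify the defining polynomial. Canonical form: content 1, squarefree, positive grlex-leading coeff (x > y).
3*x^2*y - 2*x^2 + 2*y^2

(a) The degree is 3 — the shape is more complex than any degree-2 curve.
(b) Symmetries: mirror symmetry x ↦ −x ⇒ only even powers of x.
(c) Reading off the gridlines: it meets the y-axis at y = 0 (among the integer gridlines); one x-axis crossing is at x = 0.
(d) These observations pin down the coefficients.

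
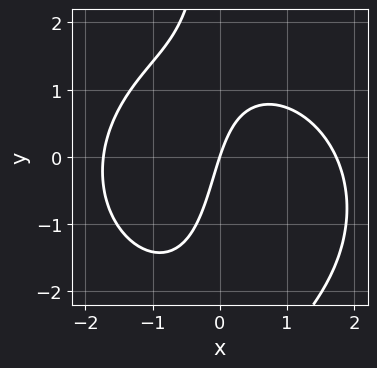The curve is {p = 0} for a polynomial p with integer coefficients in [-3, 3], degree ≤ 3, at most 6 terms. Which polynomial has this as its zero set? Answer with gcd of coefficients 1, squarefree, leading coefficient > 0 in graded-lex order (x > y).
x^3 + x*y^2 + x*y - 3*x + y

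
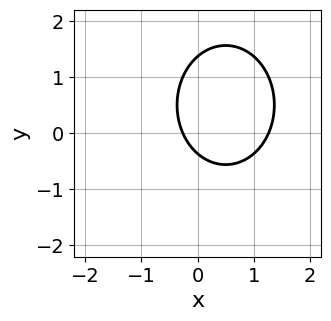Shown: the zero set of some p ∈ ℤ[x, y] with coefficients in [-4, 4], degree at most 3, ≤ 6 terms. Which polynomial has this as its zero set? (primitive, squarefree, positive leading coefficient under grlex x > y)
1. Degree: a generic line meets the curve in up to 2 points, so deg p = 2.
2. The integer polynomial consistent with all of this is the stated p.

3*x^2 + 2*y^2 - 3*x - 2*y - 1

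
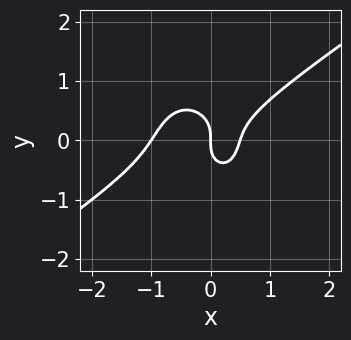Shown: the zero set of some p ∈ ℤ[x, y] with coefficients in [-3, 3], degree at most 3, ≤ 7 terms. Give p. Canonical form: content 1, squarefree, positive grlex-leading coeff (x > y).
2*x^3 - 2*x^2*y - 2*y^3 + x^2 - x

The degree is 3 — a generic line meets the curve in up to 3 points.
Against the integer gridlines: among the integer gridlines, it crosses the x-axis at x ∈ {-1, 0}; it meets the y-axis at y = 0 (among the integer gridlines).
Matching integer coefficients to the picture gives p.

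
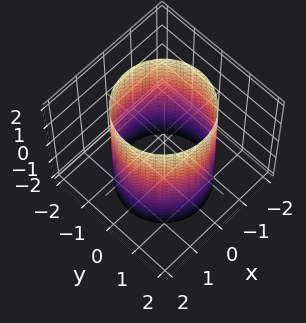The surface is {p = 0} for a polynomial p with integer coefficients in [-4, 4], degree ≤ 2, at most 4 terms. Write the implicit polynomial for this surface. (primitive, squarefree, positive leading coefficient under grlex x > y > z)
x^2 + y^2 - 2

deg p = 2. A cylinder; a quadric.
Symmetries: it's symmetric under z → −z, forcing even powers of z; rotational symmetry about the z-axis ⇒ p depends on x, y only through x² + y².
Checking where it meets the axes: a circular section at z = 1 has radius between 1 and 2; it misses every integer gridline on the z-axis.
These observations pin down the coefficients.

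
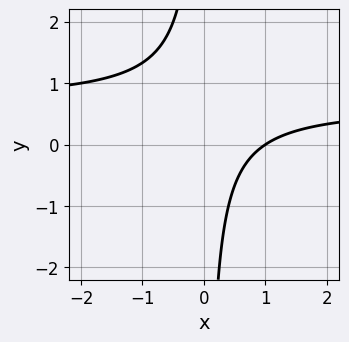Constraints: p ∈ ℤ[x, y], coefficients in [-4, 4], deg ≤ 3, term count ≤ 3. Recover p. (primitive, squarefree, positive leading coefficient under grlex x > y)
The degree is 2 — a generic line meets the curve in up to 2 points.
Checking where it meets the axes: one x-axis crossing is at x = 1; the curve avoids every integer y-axis point in the box.
Solving for integer coefficients yields p as stated.

3*x*y - 2*x + 2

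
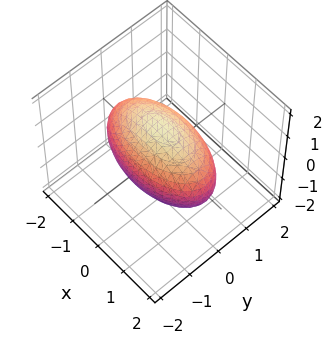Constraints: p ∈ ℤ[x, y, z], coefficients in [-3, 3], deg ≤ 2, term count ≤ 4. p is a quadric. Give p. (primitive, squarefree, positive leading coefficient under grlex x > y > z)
x^2 + 3*y^2 + 2*z^2 - 3

1. deg p = 2.
2. Symmetries: it's symmetric under z → −z, forcing even powers of z; the y ↦ −y reflection is a symmetry, so y appears only in even powers; the x ↦ −x reflection is a symmetry, so x appears only in even powers.
3. Reading off the gridlines: among the integer gridlines, it crosses the y-axis at y ∈ {-1, 1}.
4. These observations pin down the coefficients.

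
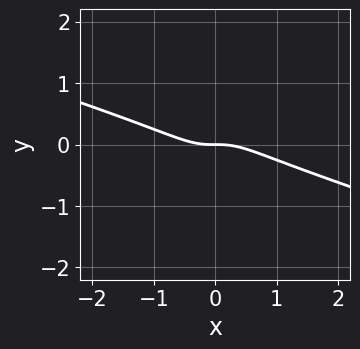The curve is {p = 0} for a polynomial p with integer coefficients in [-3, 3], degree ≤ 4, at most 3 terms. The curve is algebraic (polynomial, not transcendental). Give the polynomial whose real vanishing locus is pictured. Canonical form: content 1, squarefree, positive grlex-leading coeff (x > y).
The degree is 3 — the shape is more complex than any degree-2 curve.
Against the integer gridlines: it meets the y-axis at y = 0 (among the integer gridlines); it crosses the x-axis at the gridline x = 0.
These observations pin down the coefficients.

x^3 + 3*x^2*y + y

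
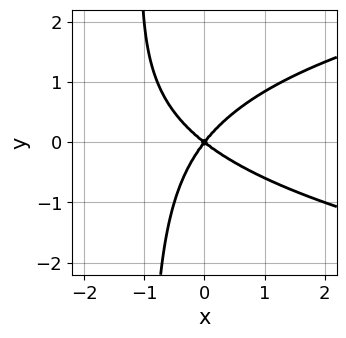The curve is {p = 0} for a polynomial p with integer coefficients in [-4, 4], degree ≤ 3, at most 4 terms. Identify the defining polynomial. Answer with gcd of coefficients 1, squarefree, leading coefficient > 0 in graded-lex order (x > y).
First, degree: no degree-2 curve has this shape, so deg p = 3.
Then, reading off the gridlines: it crosses the x-axis at the gridline x = 0; it meets the y-axis at y = 0 (among the integer gridlines).
Finally, assembling these constraints gives the stated polynomial.

2*x*y^2 - 2*x^2 - x*y + 2*y^2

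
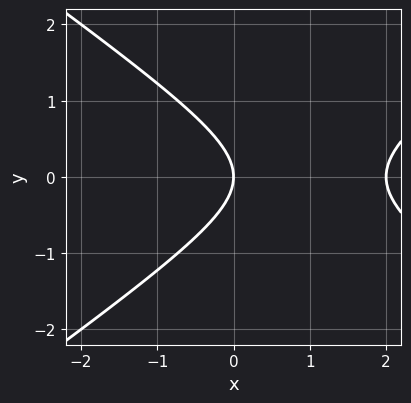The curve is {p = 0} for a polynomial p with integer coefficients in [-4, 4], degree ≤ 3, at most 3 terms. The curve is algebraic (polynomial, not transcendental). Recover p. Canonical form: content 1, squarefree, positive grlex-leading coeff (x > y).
x^2 - 2*y^2 - 2*x

First, degree: a generic line meets the curve in up to 2 points, so deg p = 2.
Next, symmetries: mirror symmetry y ↦ −y ⇒ only even powers of y.
Then, from the axis intercepts and sections: among the integer gridlines, it crosses the x-axis at x ∈ {0, 2}; it crosses the y-axis at the gridline y = 0.
Finally, solving for integer coefficients yields p as stated.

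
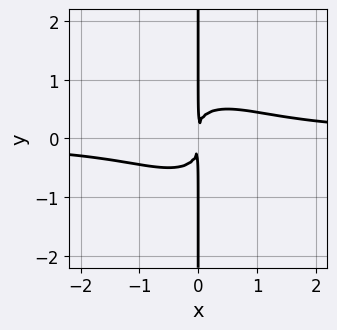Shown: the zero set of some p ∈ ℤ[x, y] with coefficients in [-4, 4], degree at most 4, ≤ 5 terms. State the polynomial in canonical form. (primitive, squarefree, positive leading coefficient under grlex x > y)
3*x^3*y + 2*x^2*y^2 + 3*x*y^3 - 2*x^2

1. Degree: the shape is more complex than any degree-3 curve, so deg p = 4.
2. From the axis intercepts and sections: the visible y-axis segment lies entirely on the curve.
3. Putting this together gives p.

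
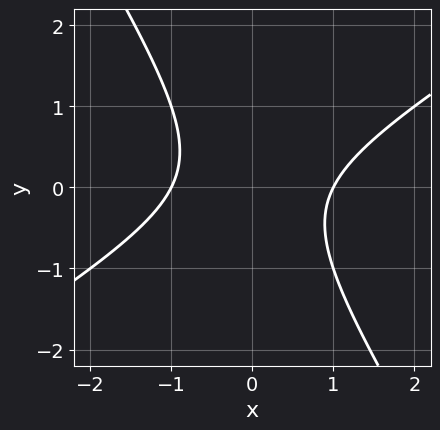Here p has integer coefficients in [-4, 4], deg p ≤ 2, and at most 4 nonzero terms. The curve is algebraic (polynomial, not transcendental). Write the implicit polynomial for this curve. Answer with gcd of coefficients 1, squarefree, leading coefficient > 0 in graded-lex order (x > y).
1. The degree is 2 — the shape is more complex than any degree-1 curve.
2. Against the integer gridlines: among the integer gridlines, it crosses the x-axis at x ∈ {-1, 1}; no y-intercept at any integer in the box.
3. Fitting integer coefficients to these (and the overall shape) gives p.

x^2 - x*y - y^2 - 1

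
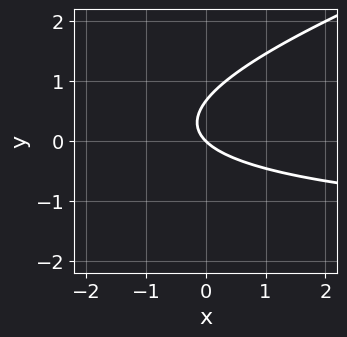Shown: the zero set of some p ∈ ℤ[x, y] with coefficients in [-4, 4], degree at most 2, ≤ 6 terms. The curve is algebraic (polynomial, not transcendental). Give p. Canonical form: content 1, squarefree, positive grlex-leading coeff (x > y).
x*y - 3*y^2 + 2*x + 2*y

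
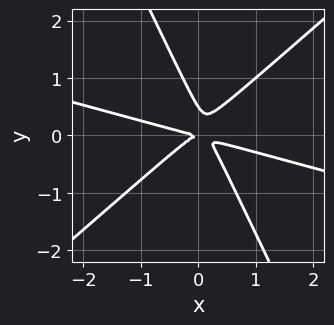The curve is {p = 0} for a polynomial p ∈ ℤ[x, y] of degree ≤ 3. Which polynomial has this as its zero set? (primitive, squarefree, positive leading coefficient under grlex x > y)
x^3 + 3*x^2*y - 3*x*y^2 - 2*y^3 + y^2

Degree: no degree-2 curve has this shape, so deg p = 3.
Against the integer gridlines: it crosses the y-axis at the gridline y = 0; it crosses the x-axis at the gridline x = 0.
Assembling these constraints gives the stated polynomial.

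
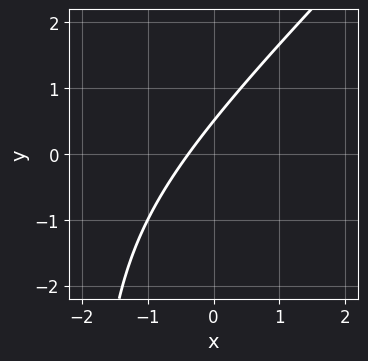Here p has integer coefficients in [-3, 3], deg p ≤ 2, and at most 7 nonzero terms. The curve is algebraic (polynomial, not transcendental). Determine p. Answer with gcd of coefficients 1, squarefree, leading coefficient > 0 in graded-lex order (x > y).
First, degree: no degree-1 curve has this shape, so deg p = 2.
Finally, matching integer coefficients to the picture gives p.

x^2 - x*y + 3*x - 2*y + 1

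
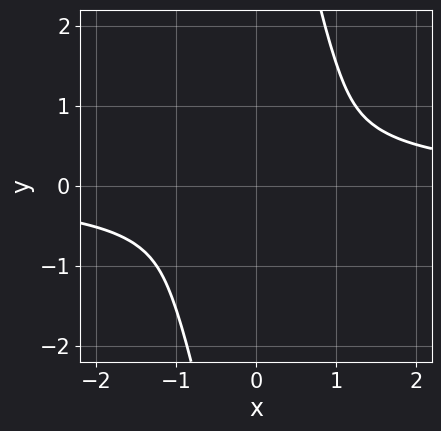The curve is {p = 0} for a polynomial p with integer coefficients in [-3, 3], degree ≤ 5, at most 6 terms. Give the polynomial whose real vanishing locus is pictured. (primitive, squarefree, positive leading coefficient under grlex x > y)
2*x^3*y + x*y^3 - 2*x^2 - 2*y^2

(a) The degree is 4 — a generic line meets the curve in up to 4 points.
(b) The integer polynomial consistent with all of this is the stated p.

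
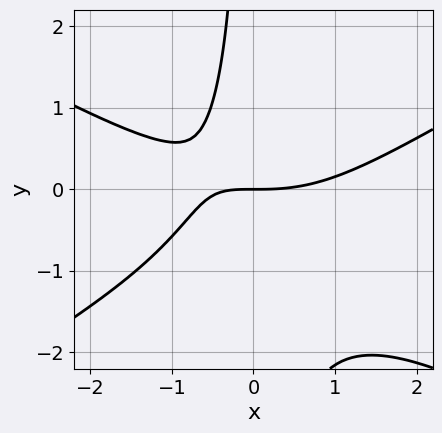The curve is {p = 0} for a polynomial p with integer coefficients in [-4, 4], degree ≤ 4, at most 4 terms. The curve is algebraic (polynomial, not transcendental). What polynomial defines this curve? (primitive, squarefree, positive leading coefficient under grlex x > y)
x^3 - 3*x*y^2 - 3*x*y - 3*y

1. deg p = 3. No degree-2 curve has this shape.
2. Observable constraints: it crosses the x-axis at the gridline x = 0; it meets the y-axis at y = 0 (among the integer gridlines).
3. Assembling these constraints gives the stated polynomial.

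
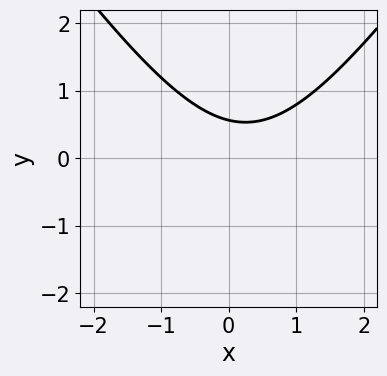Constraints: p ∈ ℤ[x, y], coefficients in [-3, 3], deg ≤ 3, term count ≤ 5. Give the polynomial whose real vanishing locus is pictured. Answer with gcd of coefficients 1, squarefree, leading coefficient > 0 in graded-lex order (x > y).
deg p = 2. The shape is more complex than any degree-1 curve.
From the axis intercepts and sections: it misses every integer gridline on the x-axis.
Together with the visible shape, these determine p as stated.

2*x^2 - y^2 - x - 3*y + 2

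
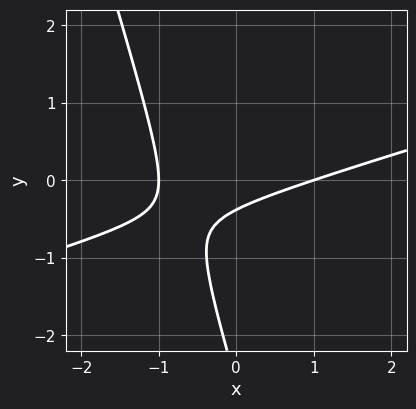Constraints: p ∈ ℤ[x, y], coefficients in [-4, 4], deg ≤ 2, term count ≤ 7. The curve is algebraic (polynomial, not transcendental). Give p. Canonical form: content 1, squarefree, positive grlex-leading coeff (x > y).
x^2 - 3*x*y - y^2 - 3*y - 1

First, the degree is 2 — a generic line meets the curve in up to 2 points.
Then, checking where it meets the axes: among the integer gridlines, it crosses the x-axis at x ∈ {-1, 1}.
Finally, fitting integer coefficients to these (and the overall shape) gives p.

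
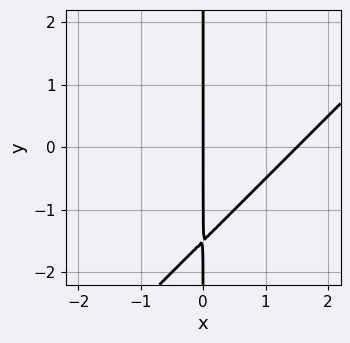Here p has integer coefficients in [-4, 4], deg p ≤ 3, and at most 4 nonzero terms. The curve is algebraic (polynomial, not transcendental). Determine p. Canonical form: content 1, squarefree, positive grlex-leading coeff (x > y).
2*x^2 - 2*x*y - 3*x

1. Degree: a generic line meets the curve in up to 2 points, so deg p = 2.
2. Against the integer gridlines: it meets the x-axis at x = 0 (among the integer gridlines); the visible y-axis segment lies entirely on the curve.
3. Solving for integer coefficients yields p as stated.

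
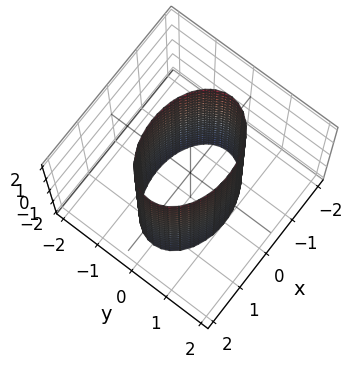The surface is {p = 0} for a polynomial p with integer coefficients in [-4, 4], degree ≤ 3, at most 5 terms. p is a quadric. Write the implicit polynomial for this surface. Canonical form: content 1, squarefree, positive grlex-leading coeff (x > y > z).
x^2 + 2*y^2 - 2

1. The degree is 2 — a cylinder; a quadric.
2. Symmetries: the z ↦ −z reflection is a symmetry, so z appears only in even powers; the y ↦ −y reflection is a symmetry, so y appears only in even powers; mirror symmetry x ↦ −x ⇒ only even powers of x.
3. From the axis intercepts and sections: among the integer gridlines, it crosses the y-axis at y ∈ {-1, 1}; it misses every integer gridline on the z-axis.
4. Together with the visible shape, these determine p as stated.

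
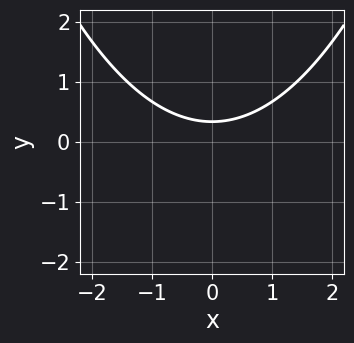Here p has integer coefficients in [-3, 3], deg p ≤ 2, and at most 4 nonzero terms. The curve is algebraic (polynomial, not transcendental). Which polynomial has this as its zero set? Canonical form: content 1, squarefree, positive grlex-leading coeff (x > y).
Degree: no degree-1 curve has this shape, so deg p = 2.
Symmetries: the x ↦ −x reflection is a symmetry, so x appears only in even powers.
Reading off the gridlines: it misses every integer gridline on the x-axis.
These observations pin down the coefficients.

x^2 - 3*y + 1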